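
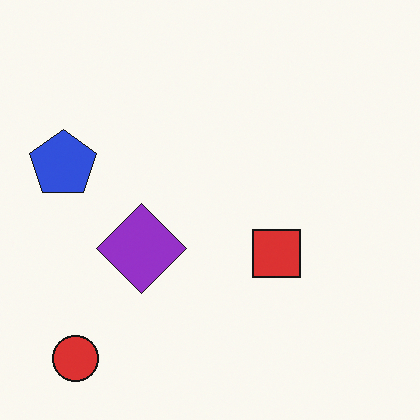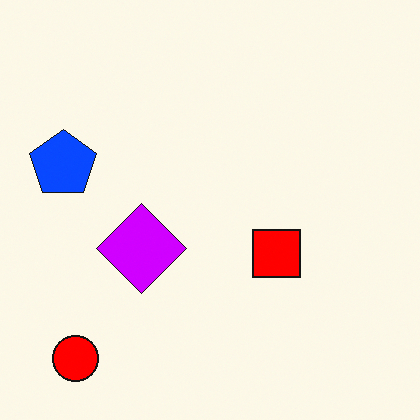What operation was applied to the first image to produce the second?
The transformation is: heavily oversaturated.

All colors are more vivid — a global saturation change.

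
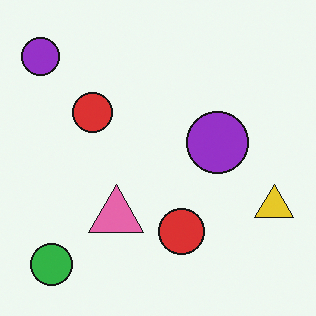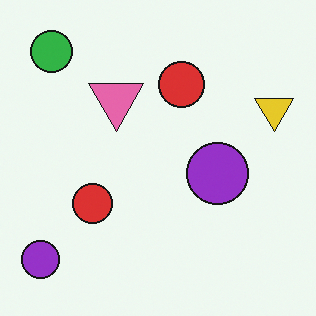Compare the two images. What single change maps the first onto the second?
The second image is the first flipped vertically (top ↔ bottom).

The green circle is in the bottom-left of the first image and the top-left of the second — shapes on opposite sides of the horizontal midline have swapped in a mirror flip.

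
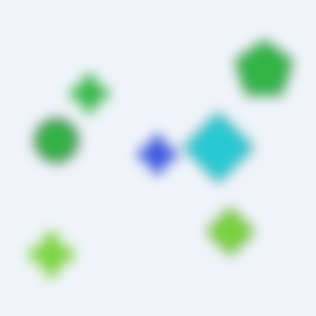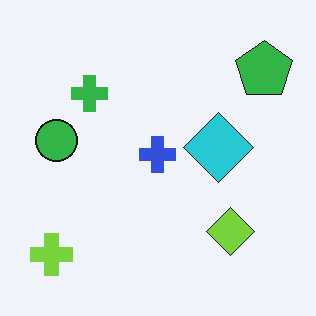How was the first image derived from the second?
The image was strongly gaussian-blurred.

Shape edges and outlines are uniformly softened across the whole image.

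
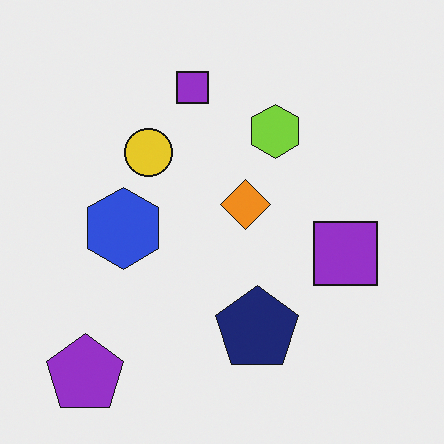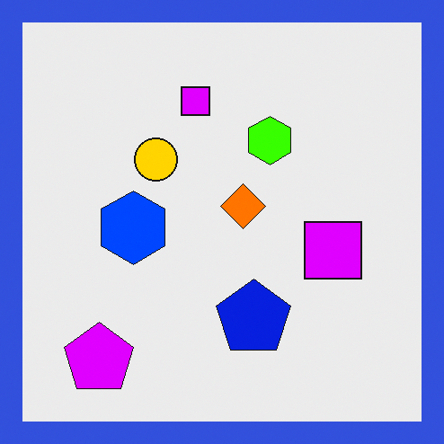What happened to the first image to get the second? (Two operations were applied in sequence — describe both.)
It was made much more vivid (saturation change), then framed with a blue border.

All colors are more vivid — a global saturation change. A solid blue frame runs around the edge of the second image, with the content slightly shrunk inside it.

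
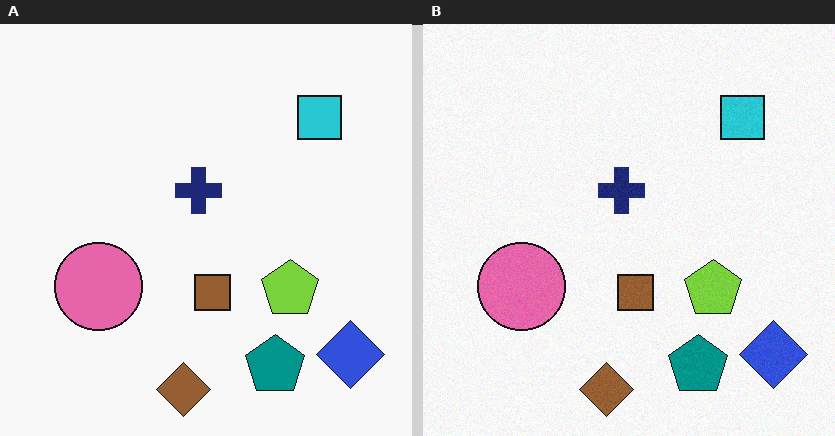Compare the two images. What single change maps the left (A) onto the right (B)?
The right (B) image is the left (A) degraded with a light layer of grain.

Random speckle covers the whole image, including the flat background.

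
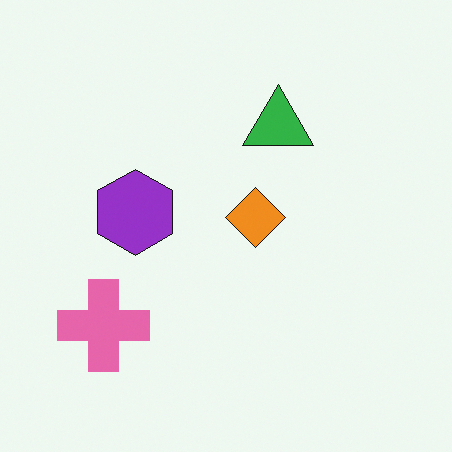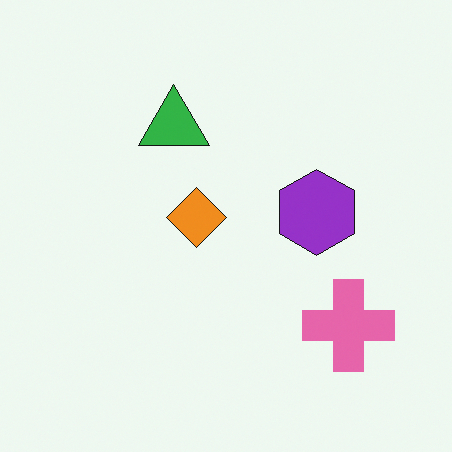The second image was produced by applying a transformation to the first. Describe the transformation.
Flipped horizontally (left ↔ right).

The pink cross is in the bottom-left of the first image and the bottom-right of the second — shapes on opposite sides of the vertical midline have swapped in a mirror flip.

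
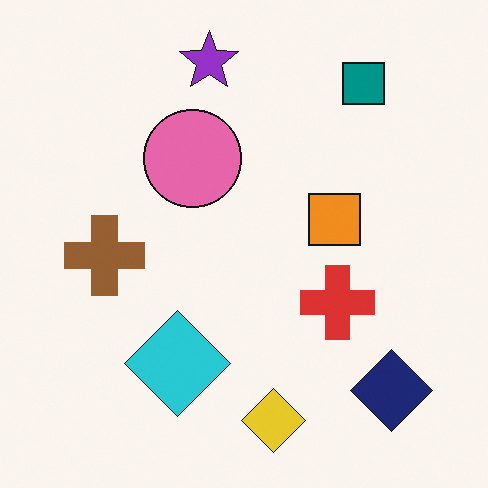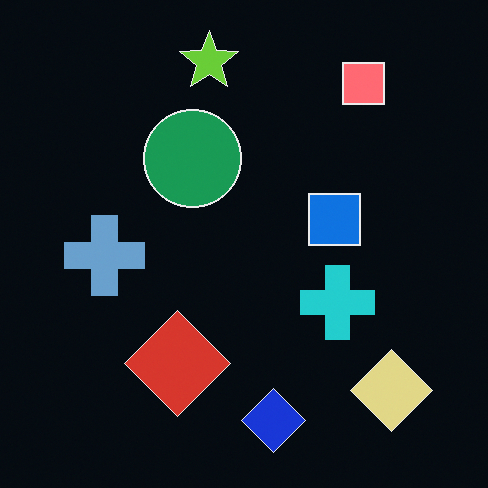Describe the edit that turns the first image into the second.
Color-inverted (negative).

The light background has become dark and every shape's color is its complement — a photographic negative.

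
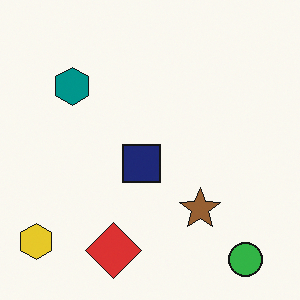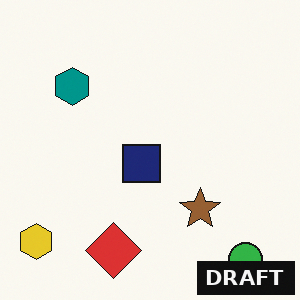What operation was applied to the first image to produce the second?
It was watermarked with the text "DRAFT" in the lower-right corner.

A dark label reading "DRAFT" appears in the lower-right corner.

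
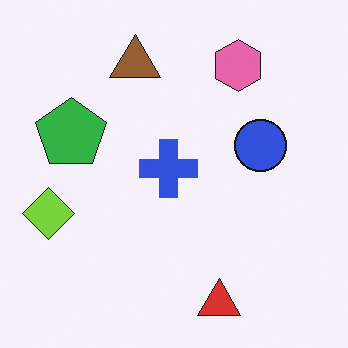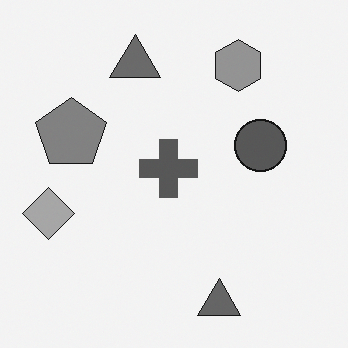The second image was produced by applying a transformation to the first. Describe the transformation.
Converted to grayscale.

All color is removed — every shape is now a shade of grey.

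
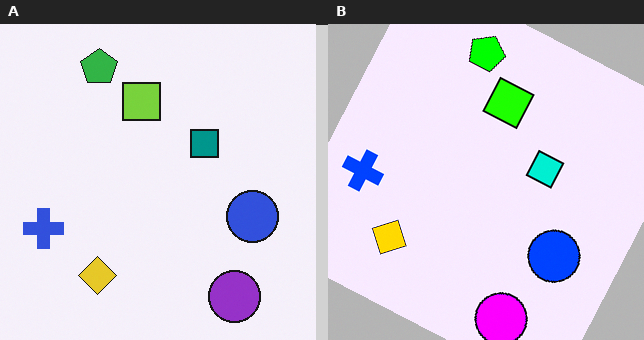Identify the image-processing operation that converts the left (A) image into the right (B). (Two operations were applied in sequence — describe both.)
The transformation is: rotated clockwise by a moderate amount, then heavily oversaturated.

Every shape is tilted by the same angle and the image corners show triangular fill wedges — a whole-image rotation by a non-right angle. All colors are more vivid — a global saturation change.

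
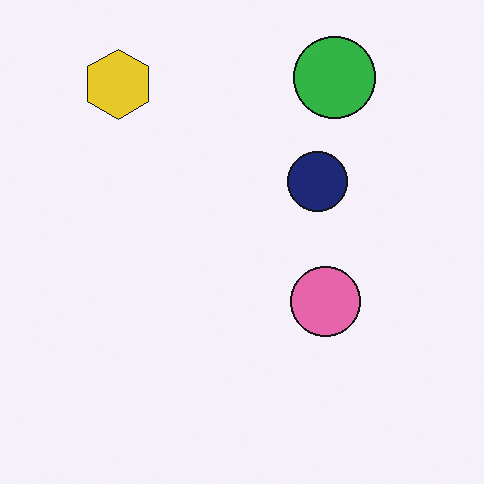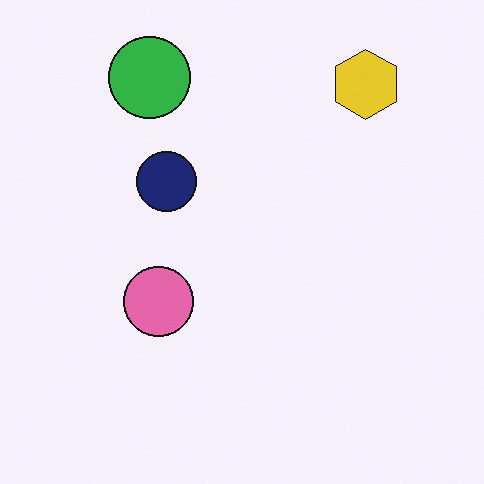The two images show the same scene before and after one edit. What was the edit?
The transformation is: flipped horizontally (left ↔ right).

The yellow hexagon is in the top-left of the first image and the top-right of the second — shapes on opposite sides of the vertical midline have swapped in a mirror flip.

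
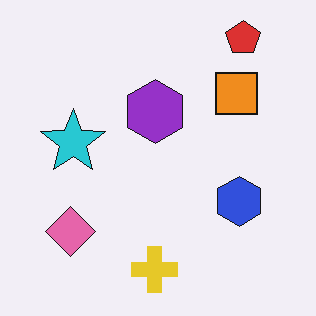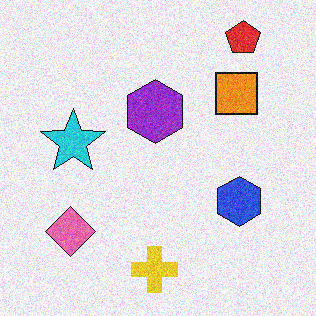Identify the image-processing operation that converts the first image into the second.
It was degraded with moderate additive noise.

Random speckle covers the whole image, including the flat background.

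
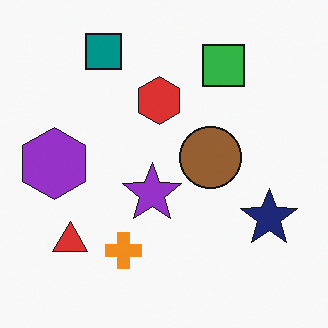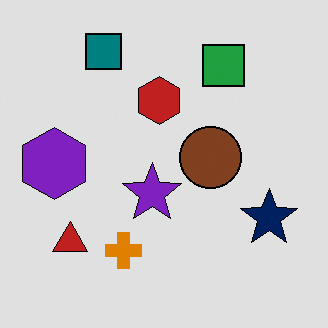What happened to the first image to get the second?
The second image is the first moderately posterized.

Each flat color has snapped to a coarser quantized level — most visibly, the near-white background has dropped to a flat grey.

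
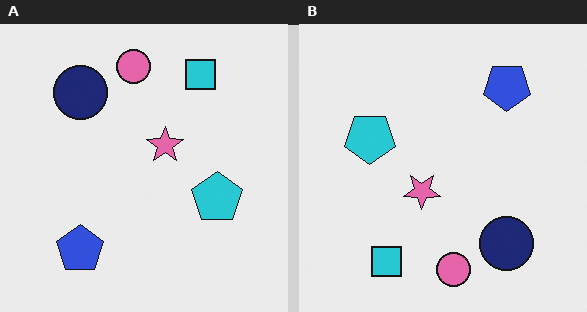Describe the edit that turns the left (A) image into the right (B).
The transformation is: rotated 180°.

The cyan square sits in the top-right of the left (A) image and the bottom-left of the right (B) — consistent with a whole-image 180° rotation.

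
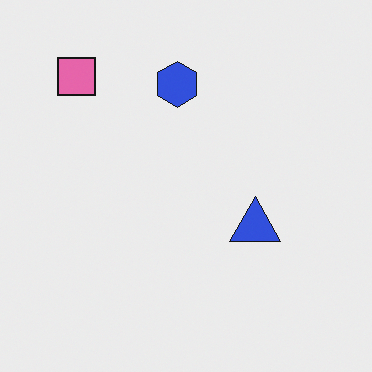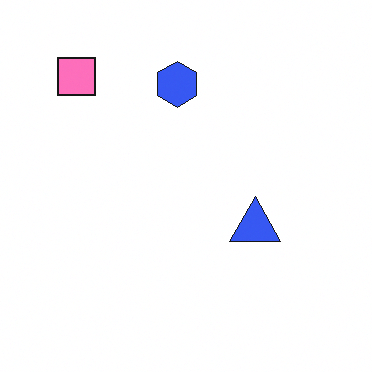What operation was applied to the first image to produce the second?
The image was slightly brightened.

Every pixel — background and shapes alike — is uniformly brightened.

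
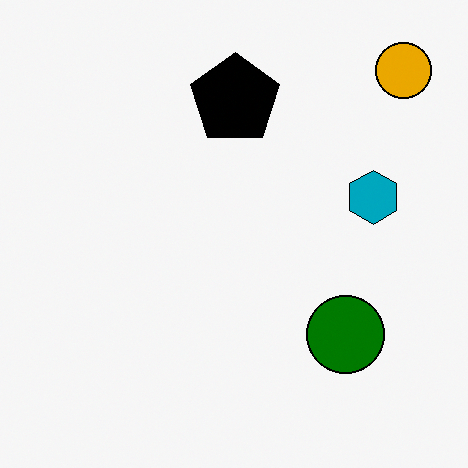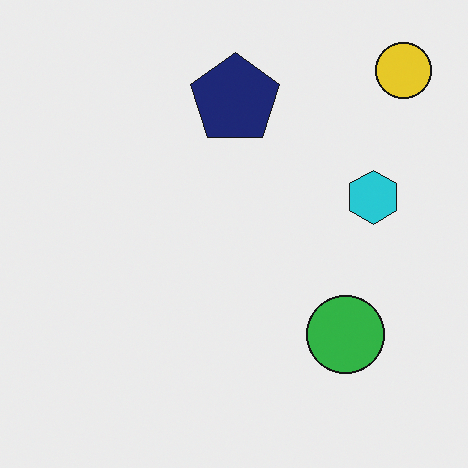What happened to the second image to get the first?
The transformation is: given much higher contrast.

Tones are pushed away from mid-grey across the whole image — a global contrast change.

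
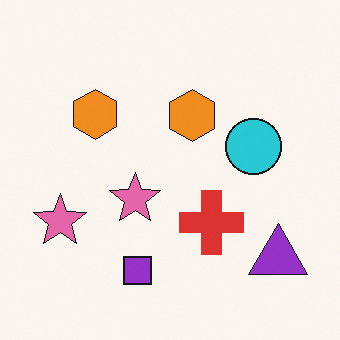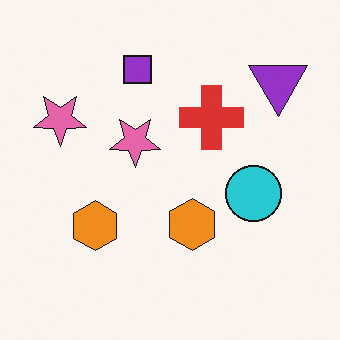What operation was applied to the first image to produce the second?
Flipped vertically (top ↔ bottom).

The purple square is in the bottom of the first image and the top of the second — shapes on opposite sides of the horizontal midline have swapped in a mirror flip.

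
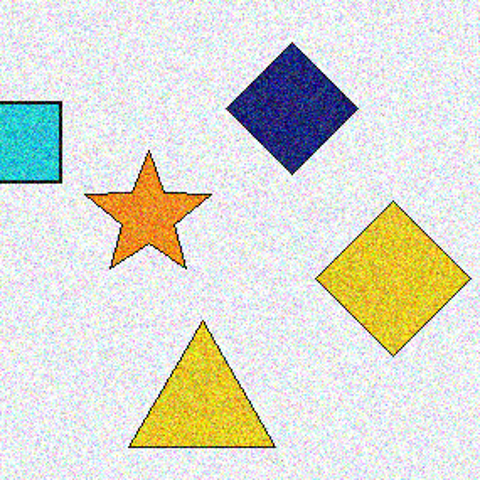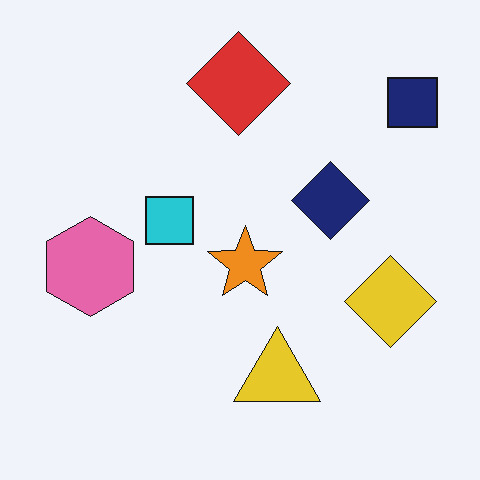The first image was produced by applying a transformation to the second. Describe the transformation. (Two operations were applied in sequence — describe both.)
The first image is the second degraded with heavy additive noise, then cropped tightly and scaled back up.

Random speckle covers the whole image, including the flat background. The visible shapes are larger and the field of view is narrower; shapes near the original edges may be partly or wholly outside the frame — a crop-and-rescale.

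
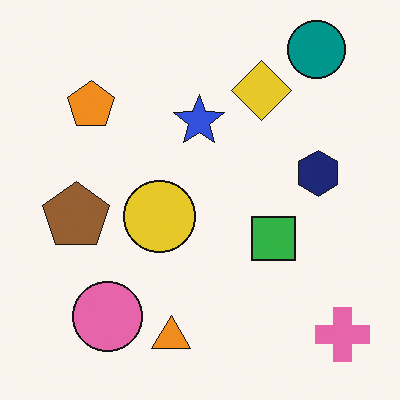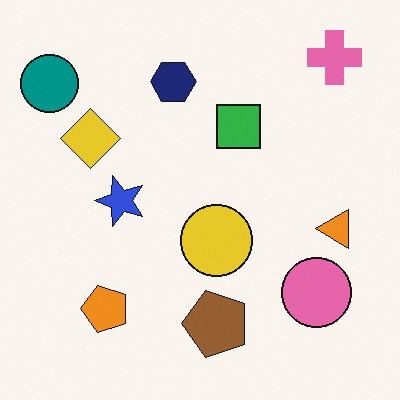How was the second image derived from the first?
It was rotated 90° counter-clockwise.

The pink cross sits in the bottom-right of the first image and the top-right of the second — consistent with a whole-image 90° counter-clockwise rotation.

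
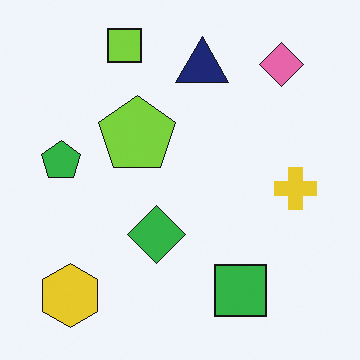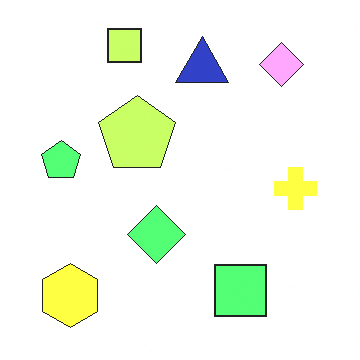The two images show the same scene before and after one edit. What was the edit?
It was brightened a lot.

Every pixel — background and shapes alike — is uniformly brightened.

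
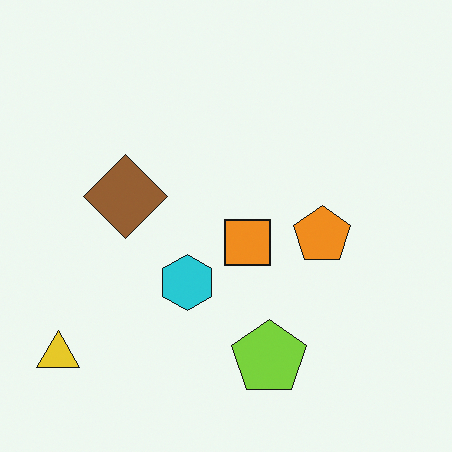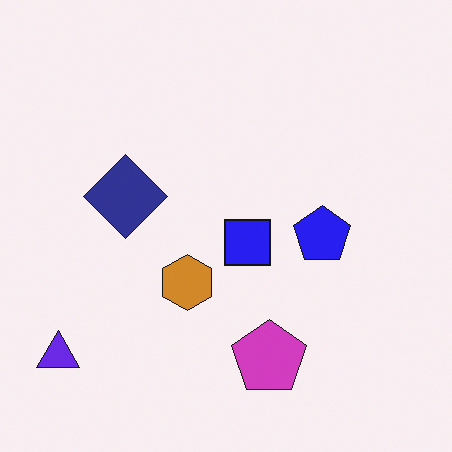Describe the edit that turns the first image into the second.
It was hue-shifted by a large amount.

Every shape's color has rotated by the same amount around the hue wheel — a uniform hue shift.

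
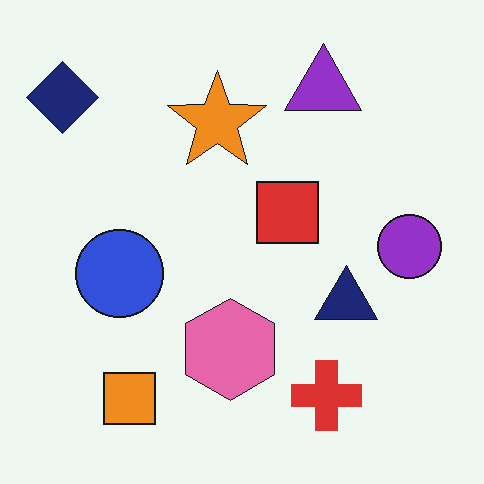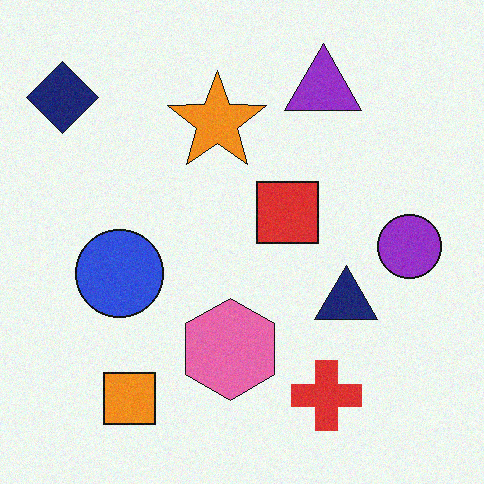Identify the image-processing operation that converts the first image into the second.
It was degraded with light additive noise.

Random speckle covers the whole image, including the flat background.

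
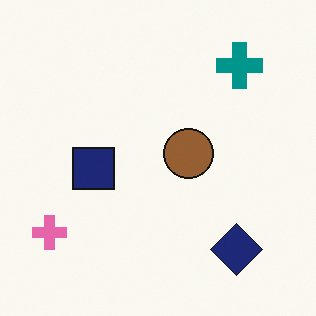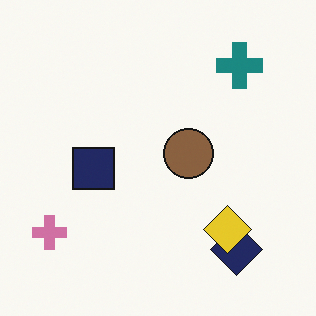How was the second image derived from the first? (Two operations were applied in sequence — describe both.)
This is the original image slightly desaturated, then overlaid with an additional yellow diamond.

All colors are more muted and greyish — a global saturation change. A yellow diamond appears in the second image that is absent from the first.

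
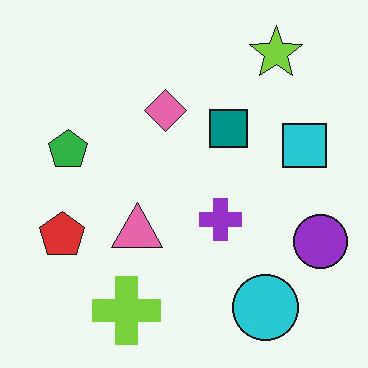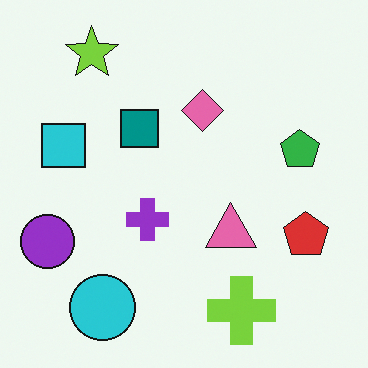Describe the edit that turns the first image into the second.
The second image is the first flipped horizontally (left ↔ right).

The purple circle is in the right of the first image and the left of the second — shapes on opposite sides of the vertical midline have swapped in a mirror flip.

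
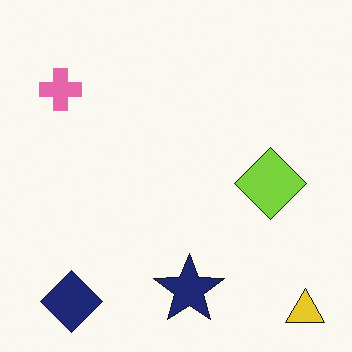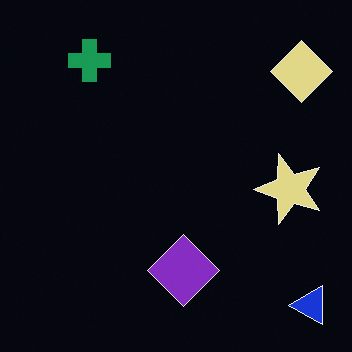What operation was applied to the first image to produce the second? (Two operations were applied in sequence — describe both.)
The second image is the first transposed (reflected across the top-left ↔ bottom-right diagonal), then color-inverted (negative).

Shapes have swapped their row and column positions — what was in the top-right is now in the bottom-left — a diagonal reflection. The light background has become dark and every shape's color is its complement — a photographic negative.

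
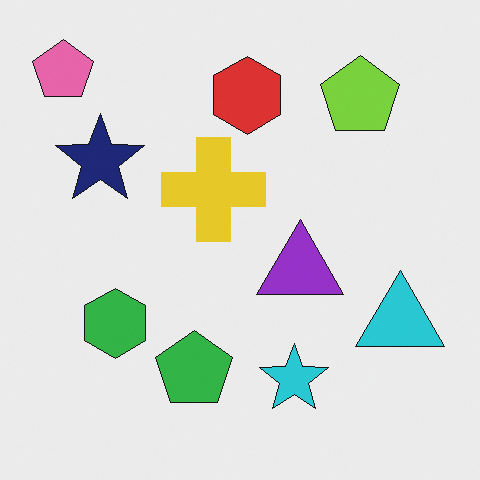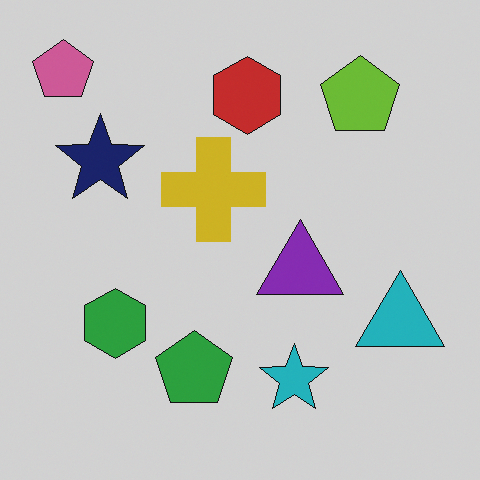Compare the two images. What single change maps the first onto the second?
The second image is the first slightly darkened.

Every pixel — background and shapes alike — is uniformly darkened.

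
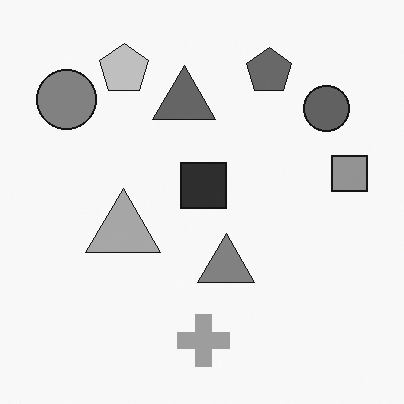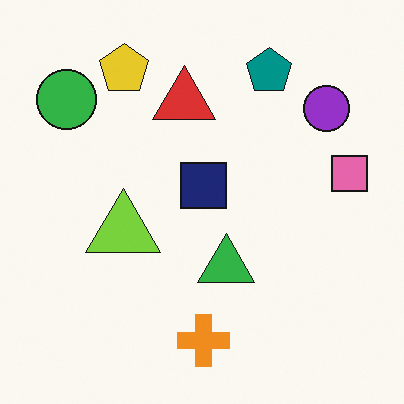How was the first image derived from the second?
It was converted to grayscale.

All color is removed — every shape is now a shade of grey.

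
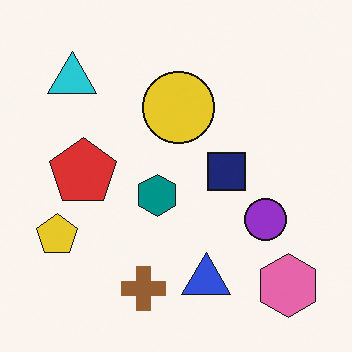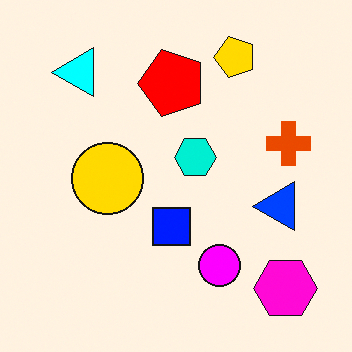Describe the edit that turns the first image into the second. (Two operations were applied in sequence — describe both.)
The second image is the first made much more vivid (saturation change), then transposed (reflected across the top-left ↔ bottom-right diagonal).

All colors are more vivid — a global saturation change. Shapes have swapped their row and column positions — what was in the top-right is now in the bottom-left — a diagonal reflection.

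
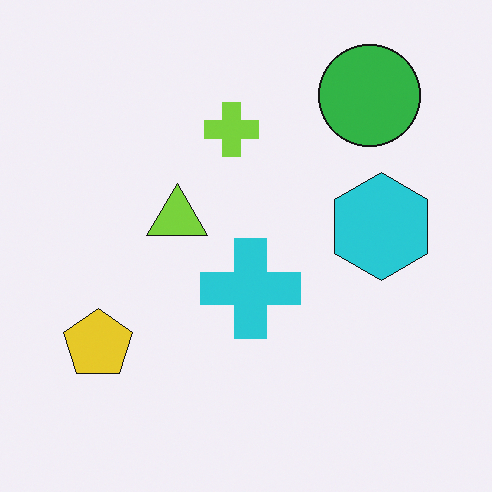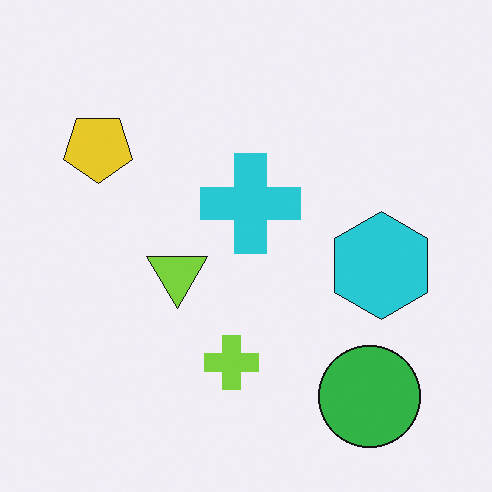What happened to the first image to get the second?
Flipped vertically (top ↔ bottom).

The green circle is in the top-right of the first image and the bottom-right of the second — shapes on opposite sides of the horizontal midline have swapped in a mirror flip.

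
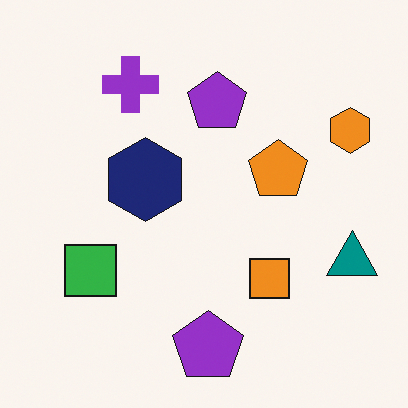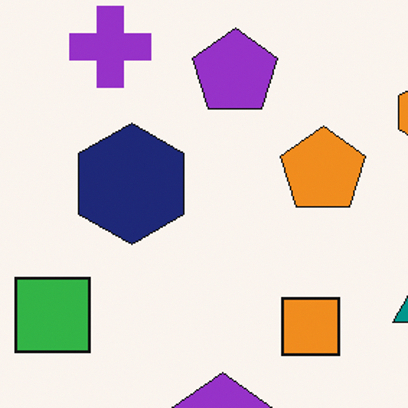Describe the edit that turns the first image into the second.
This is the original image cropped to a modestly smaller region and rescaled.

The visible shapes are larger and the field of view is narrower; shapes near the original edges may be partly or wholly outside the frame — a crop-and-rescale.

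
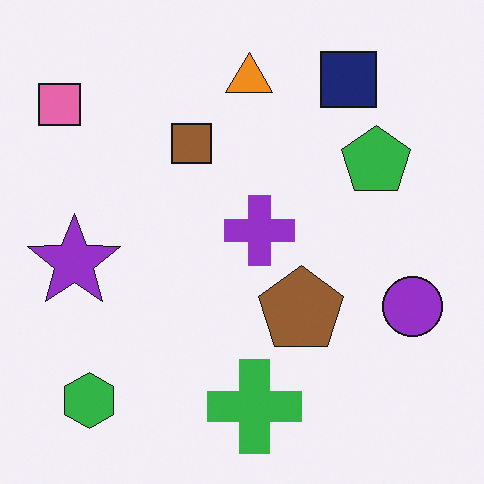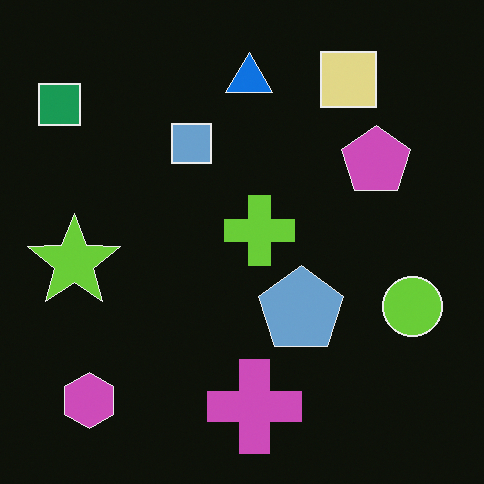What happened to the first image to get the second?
The transformation is: color-inverted (negative).

The light background has become dark and every shape's color is its complement — a photographic negative.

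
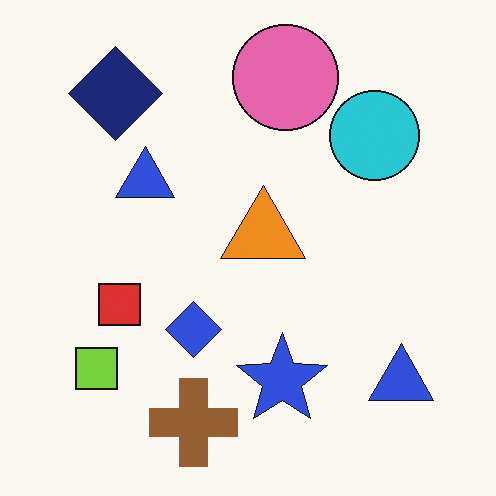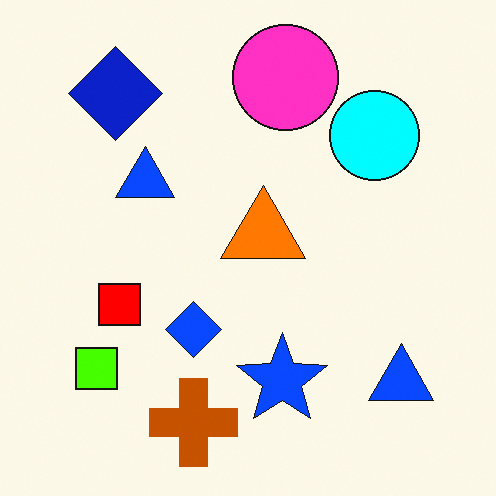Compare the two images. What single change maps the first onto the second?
Heavily oversaturated.

All colors are more vivid — a global saturation change.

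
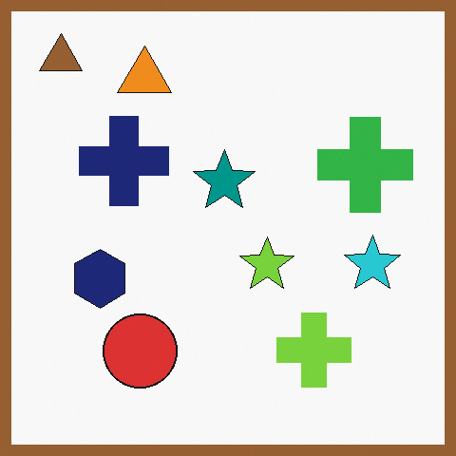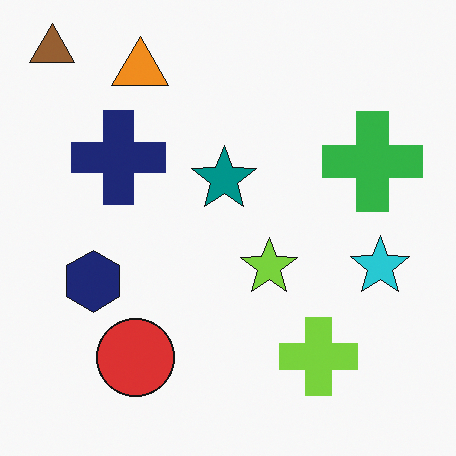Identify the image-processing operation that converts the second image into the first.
It was framed with a brown border.

A solid brown frame runs around the edge of the first image, with the content slightly shrunk inside it.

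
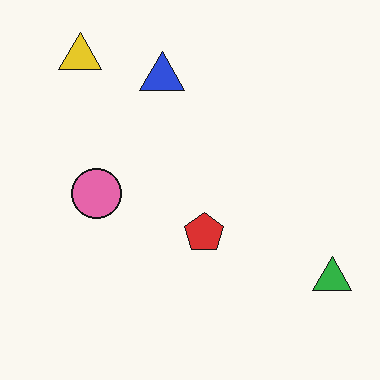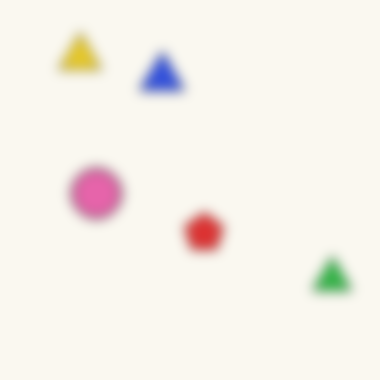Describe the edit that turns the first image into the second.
It was heavily blurred.

Shape edges and outlines are uniformly softened across the whole image.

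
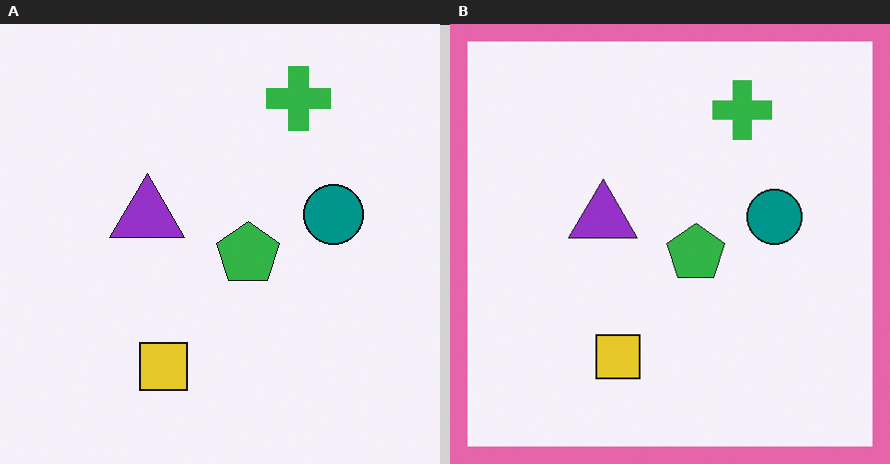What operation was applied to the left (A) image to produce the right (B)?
The transformation is: framed with a pink border.

A solid pink frame runs around the edge of the right (B) image, with the content slightly shrunk inside it.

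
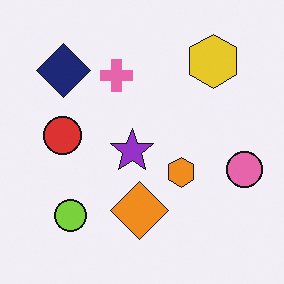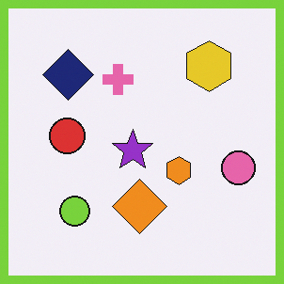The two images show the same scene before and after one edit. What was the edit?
This is the original image framed with a lime border.

A solid lime frame runs around the edge of the second image, with the content slightly shrunk inside it.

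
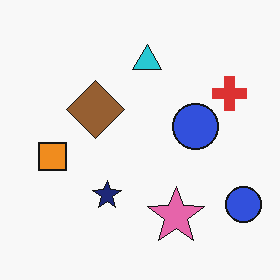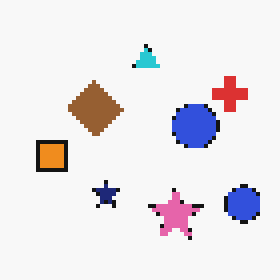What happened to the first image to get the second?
The image was mildly pixelated.

Shapes are reduced to large square blocks; fine edges and outlines are lost — a downscale-then-upscale (mosaic) effect.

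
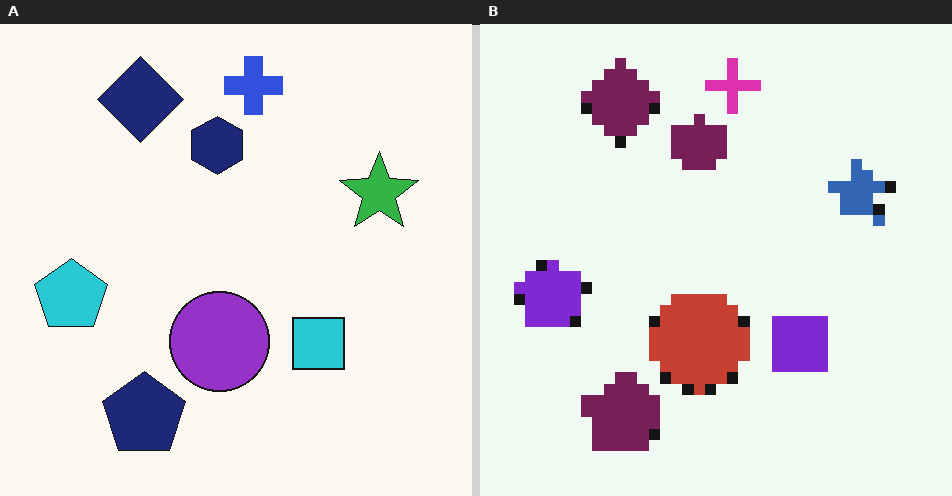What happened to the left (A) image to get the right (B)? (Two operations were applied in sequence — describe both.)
The image was hue-shifted through roughly a third of the color wheel, then coarsely pixelated.

Every shape's color has rotated by the same amount around the hue wheel — a uniform hue shift. Shapes are reduced to large square blocks; fine edges and outlines are lost — a downscale-then-upscale (mosaic) effect.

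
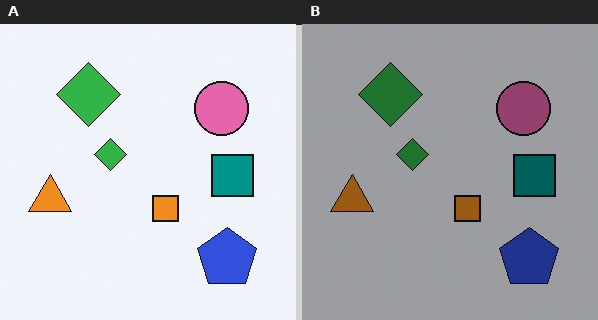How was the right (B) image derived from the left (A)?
The right (B) image is the left (A) noticeably darkened.

Every pixel — background and shapes alike — is uniformly darkened.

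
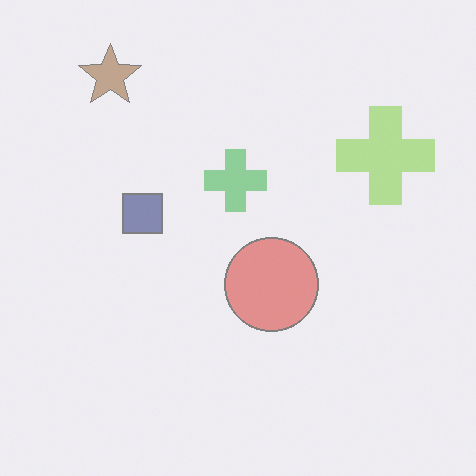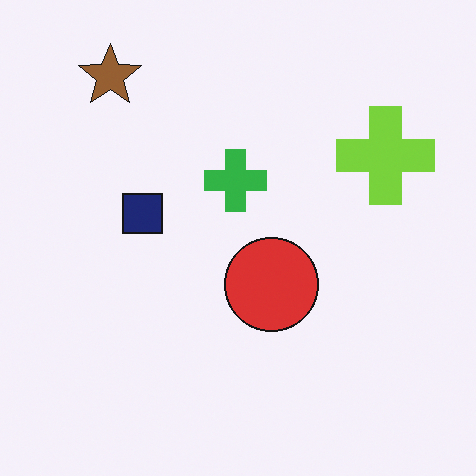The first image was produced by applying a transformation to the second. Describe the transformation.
This is the original image washed out (contrast reduced).

Tones are pushed toward mid-grey across the whole image — a global contrast change.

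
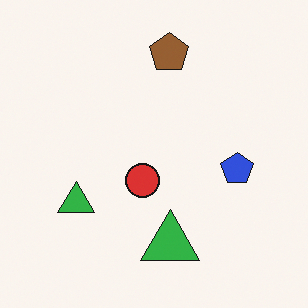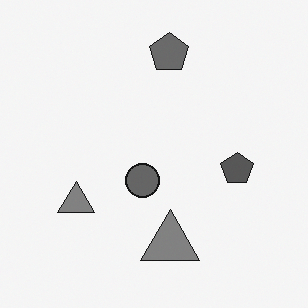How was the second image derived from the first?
The image was converted to grayscale.

All color is removed — every shape is now a shade of grey.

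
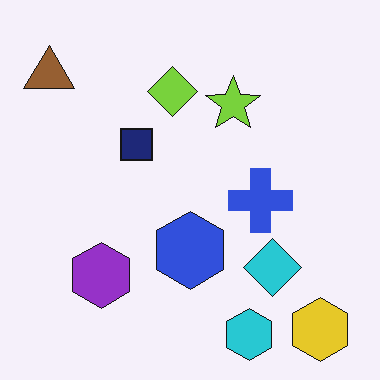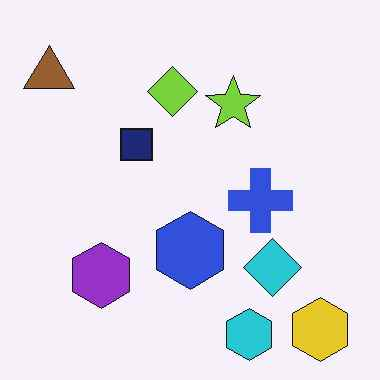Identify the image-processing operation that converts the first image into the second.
The transformation is: JPEG-compressed with visible artifacts.

Blocky 8×8 compression artifacts appear around shape edges and the flat background shows ringing — characteristic JPEG degradation.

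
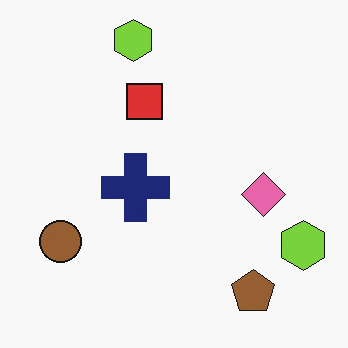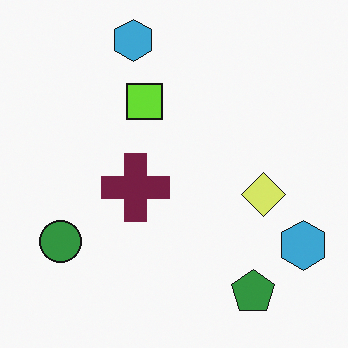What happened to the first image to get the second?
Hue-shifted through roughly a third of the color wheel.

Every shape's color has rotated by the same amount around the hue wheel — a uniform hue shift.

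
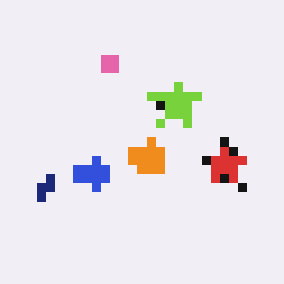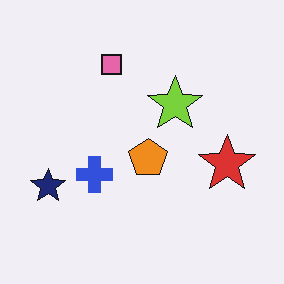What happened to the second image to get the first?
The image was coarsely pixelated.

Shapes are reduced to large square blocks; fine edges and outlines are lost — a downscale-then-upscale (mosaic) effect.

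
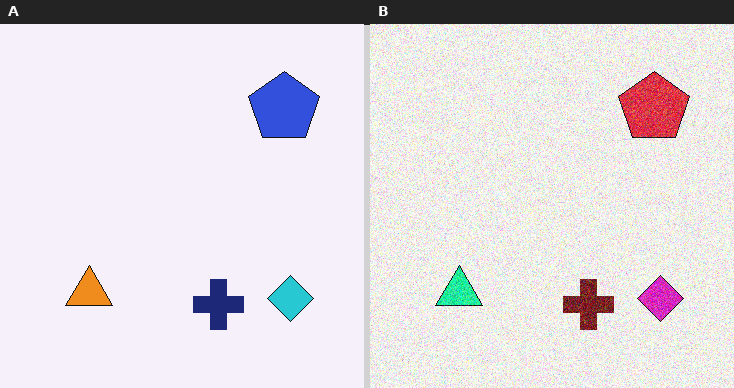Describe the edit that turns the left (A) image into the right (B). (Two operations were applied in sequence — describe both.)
It was degraded with strong gaussian noise, then hue-shifted by a moderate amount.

Random speckle covers the whole image, including the flat background. Every shape's color has rotated by the same amount around the hue wheel — a uniform hue shift.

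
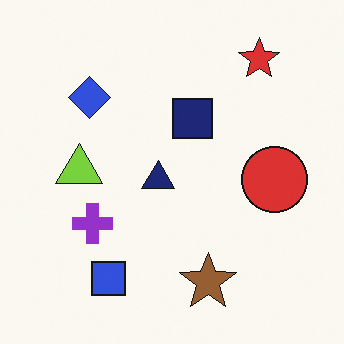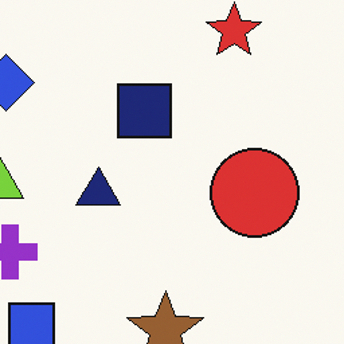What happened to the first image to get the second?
The image was cropped slightly and scaled back up.

The visible shapes are larger and the field of view is narrower; shapes near the original edges may be partly or wholly outside the frame — a crop-and-rescale.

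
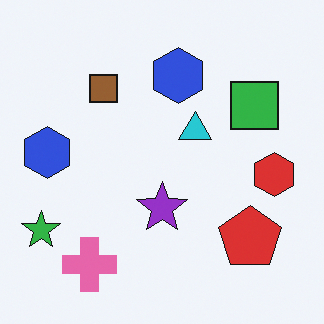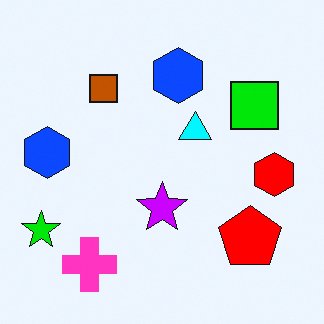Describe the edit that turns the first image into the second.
The transformation is: made much more vivid (saturation change).

All colors are more vivid — a global saturation change.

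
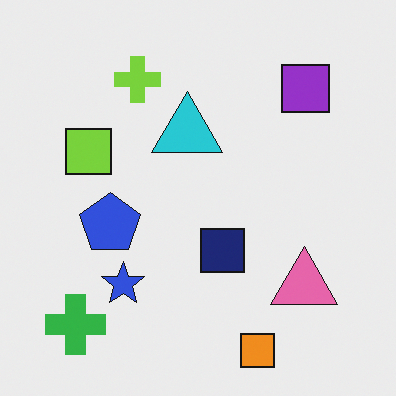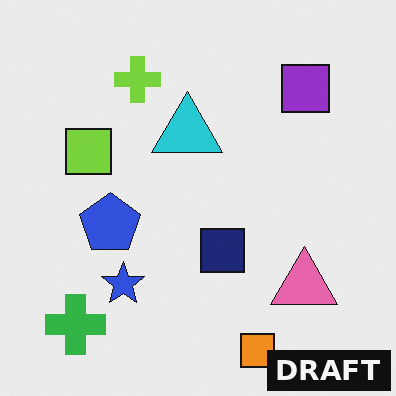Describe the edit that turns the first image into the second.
Watermarked with the text "DRAFT" in the lower-right corner.

A dark label reading "DRAFT" appears in the lower-right corner.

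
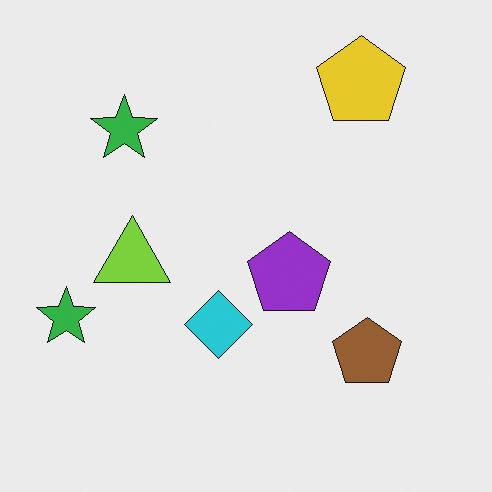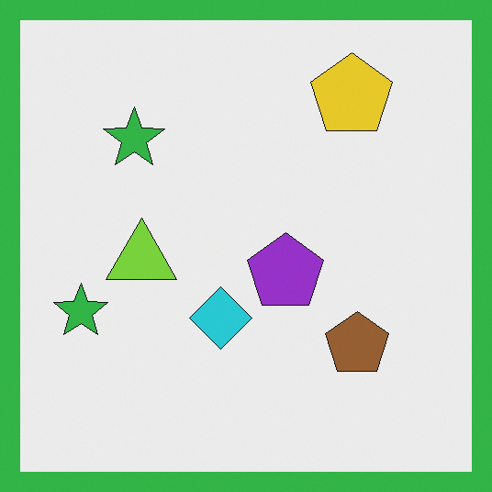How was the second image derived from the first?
The image was framed with a green border.

A solid green frame runs around the edge of the second image, with the content slightly shrunk inside it.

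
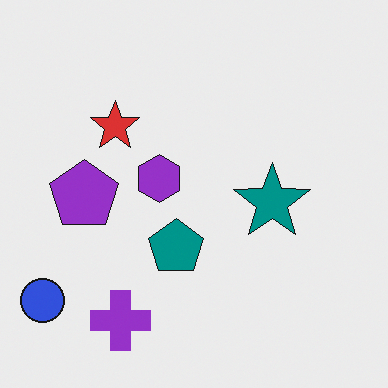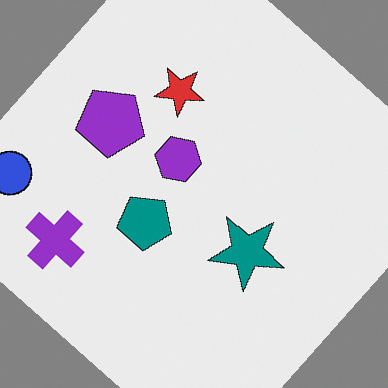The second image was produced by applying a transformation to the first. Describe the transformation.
Rotated clockwise by a large amount — several tens of degrees.

Every shape is tilted by the same angle and the image corners show triangular fill wedges — a whole-image rotation by a non-right angle.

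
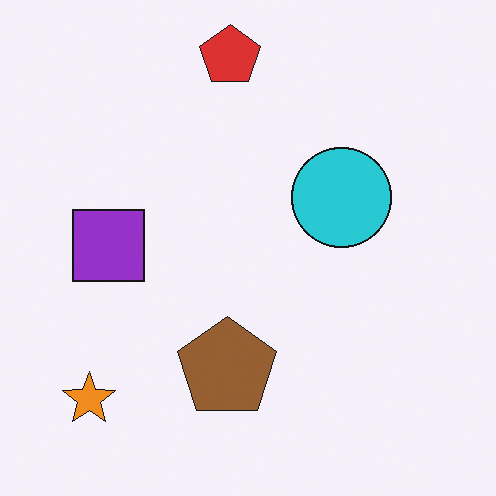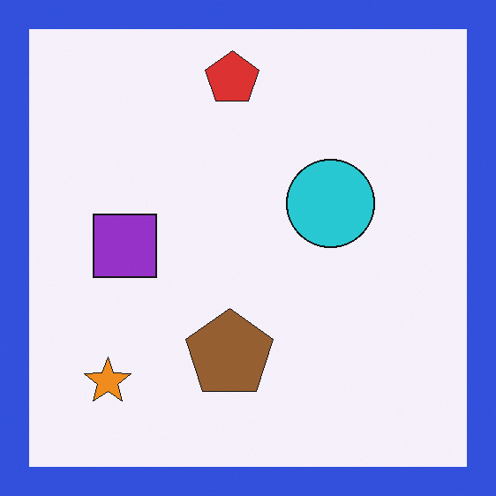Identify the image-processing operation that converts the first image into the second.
Framed with a blue border.

A solid blue frame runs around the edge of the second image, with the content slightly shrunk inside it.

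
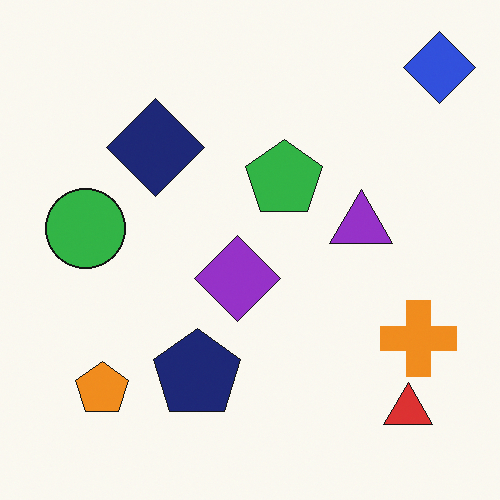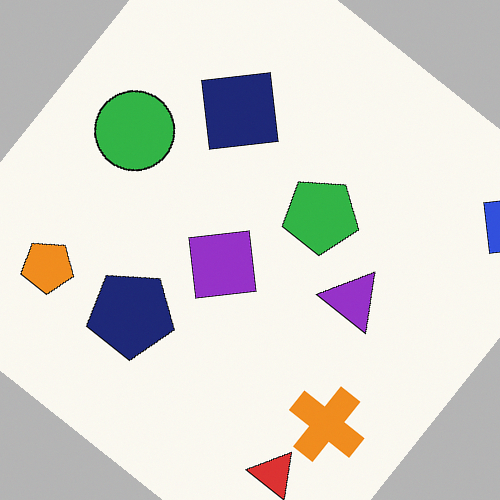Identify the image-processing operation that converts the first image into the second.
Rotated clockwise by a large amount — several tens of degrees.

Every shape is tilted by the same angle and the image corners show triangular fill wedges — a whole-image rotation by a non-right angle.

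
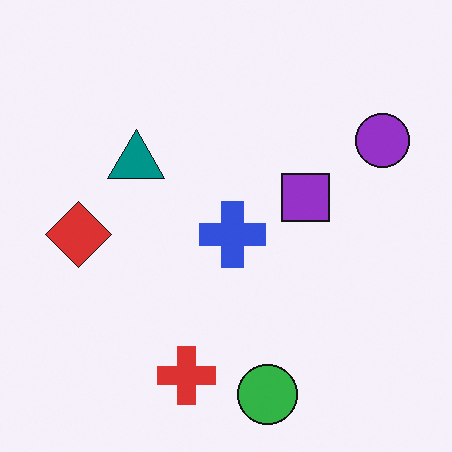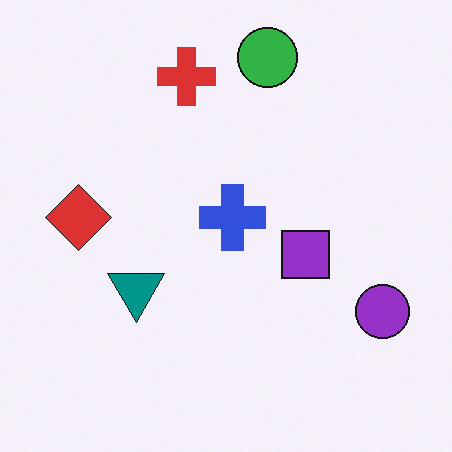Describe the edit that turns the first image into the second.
The transformation is: flipped vertically (top ↔ bottom).

The green circle is in the bottom of the first image and the top of the second — shapes on opposite sides of the horizontal midline have swapped in a mirror flip.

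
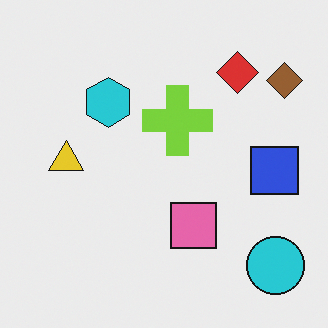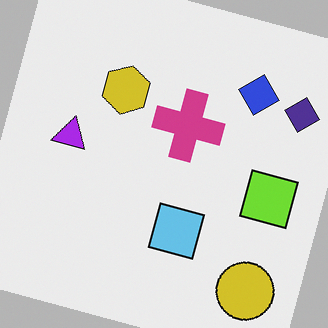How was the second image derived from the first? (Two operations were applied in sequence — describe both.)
Rotated clockwise by a clearly visible amount, then hue-shifted by a large amount.

Every shape is tilted by the same angle and the image corners show triangular fill wedges — a whole-image rotation by a non-right angle. Every shape's color has rotated by the same amount around the hue wheel — a uniform hue shift.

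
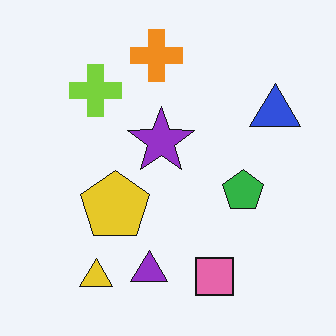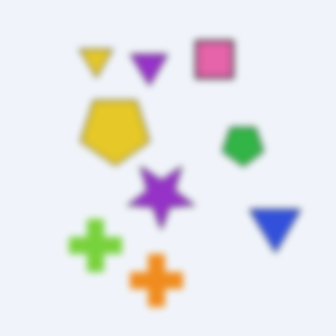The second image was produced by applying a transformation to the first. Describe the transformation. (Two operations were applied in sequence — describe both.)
This is the original image noticeably gaussian-blurred, then flipped vertically (top ↔ bottom).

Shape edges and outlines are uniformly softened across the whole image. The orange cross is in the top of the first image and the bottom of the second — shapes on opposite sides of the horizontal midline have swapped in a mirror flip.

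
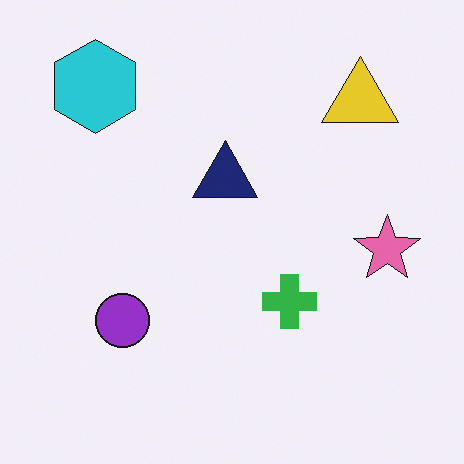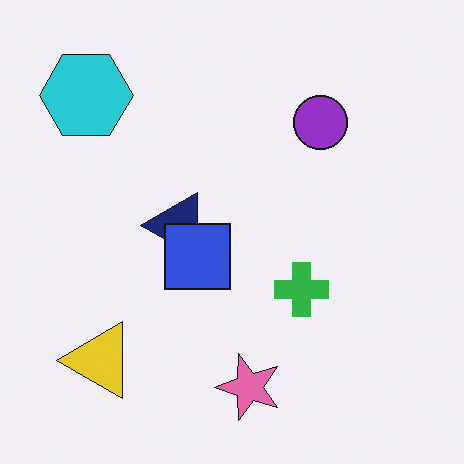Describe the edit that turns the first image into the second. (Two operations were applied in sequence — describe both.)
It was transposed (reflected across the top-left ↔ bottom-right diagonal), then overlaid with an additional blue square.

Shapes have swapped their row and column positions — what was in the top-right is now in the bottom-left — a diagonal reflection. A blue square appears in the second image that is absent from the first.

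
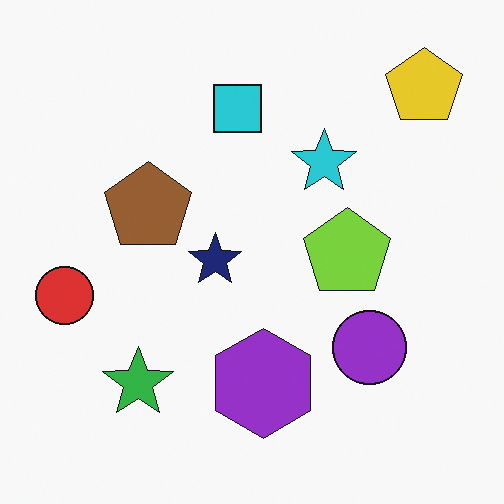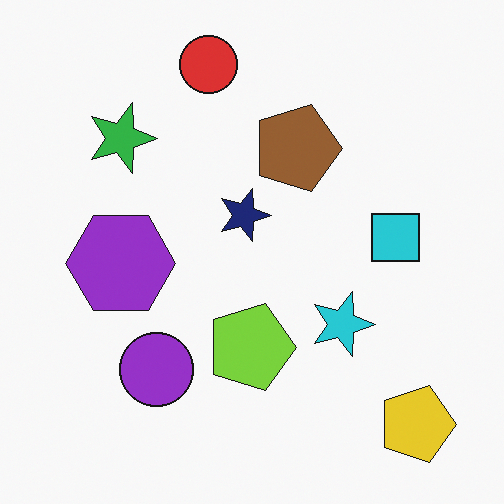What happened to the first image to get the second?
The second image is the first rotated 90° clockwise.

The yellow pentagon sits in the top-right of the first image and the bottom-right of the second — consistent with a whole-image 90° clockwise rotation.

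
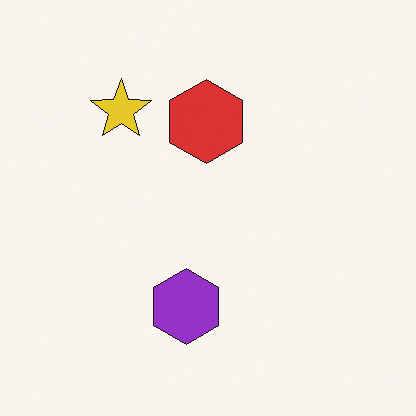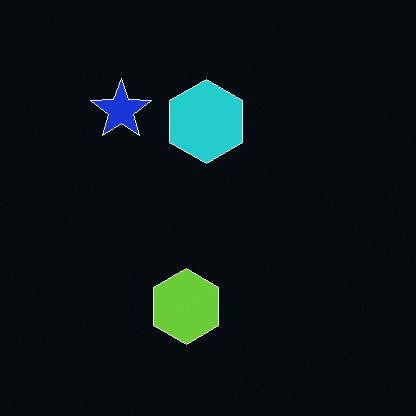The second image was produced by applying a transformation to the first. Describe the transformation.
The second image is the first color-inverted (negative).

The light background has become dark and every shape's color is its complement — a photographic negative.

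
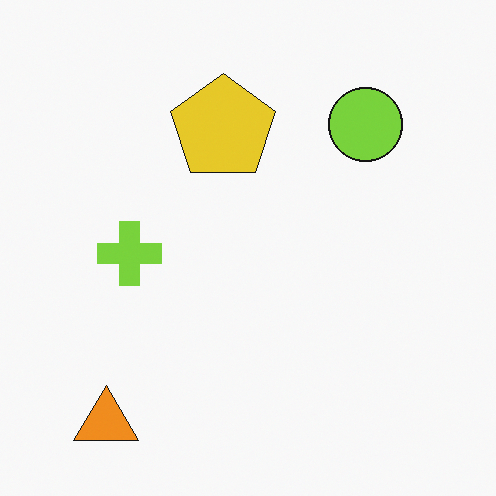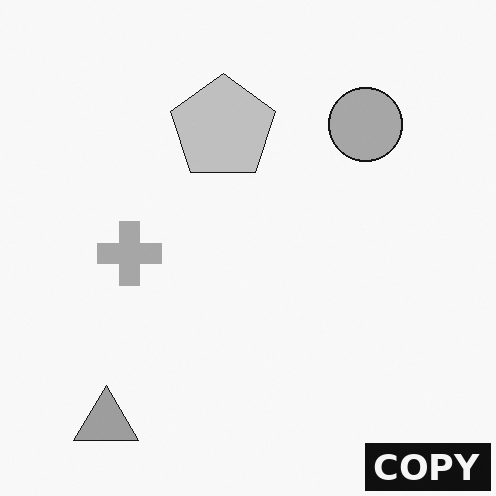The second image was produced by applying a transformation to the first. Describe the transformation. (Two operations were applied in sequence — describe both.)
This is the original image converted to grayscale, then watermarked with the text "COPY" in the lower-right corner.

All color is removed — every shape is now a shade of grey. A dark label reading "COPY" appears in the lower-right corner.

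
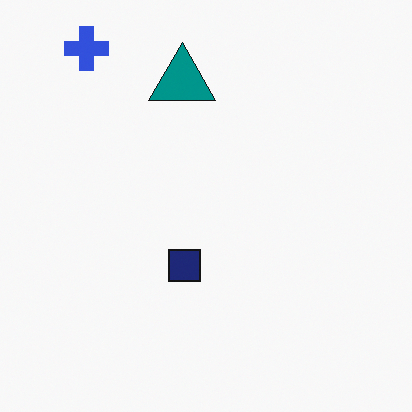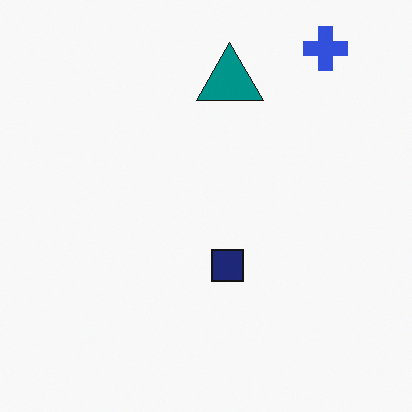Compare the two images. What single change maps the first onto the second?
The transformation is: flipped horizontally (left ↔ right).

The blue cross is in the top-left of the first image and the top-right of the second — shapes on opposite sides of the vertical midline have swapped in a mirror flip.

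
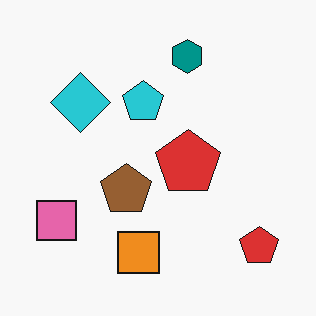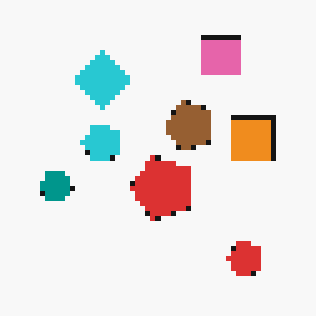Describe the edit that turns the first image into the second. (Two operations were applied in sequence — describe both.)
The second image is the first transposed (reflected across the top-left ↔ bottom-right diagonal), then lightly pixelated (a mild mosaic effect).

Shapes have swapped their row and column positions — what was in the top-right is now in the bottom-left — a diagonal reflection. Shapes are reduced to large square blocks; fine edges and outlines are lost — a downscale-then-upscale (mosaic) effect.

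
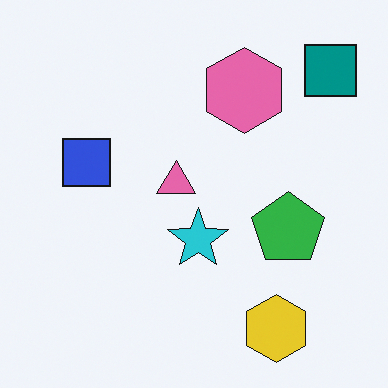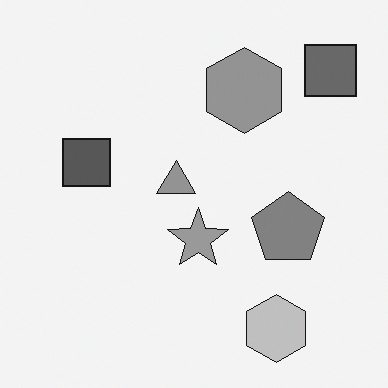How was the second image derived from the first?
The transformation is: converted to grayscale.

All color is removed — every shape is now a shade of grey.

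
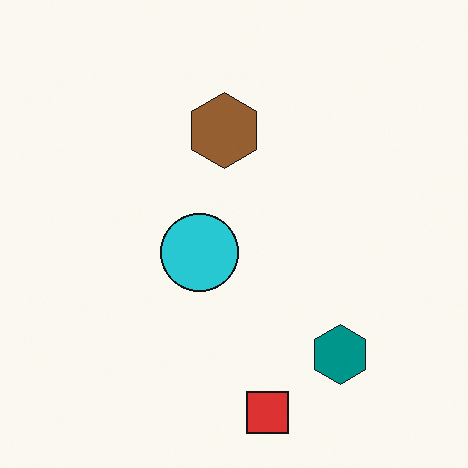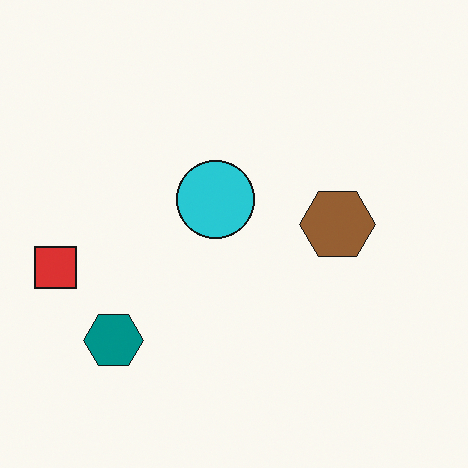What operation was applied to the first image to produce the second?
The image was rotated 90° clockwise.

The red square sits in the bottom of the first image and the left of the second — consistent with a whole-image 90° clockwise rotation.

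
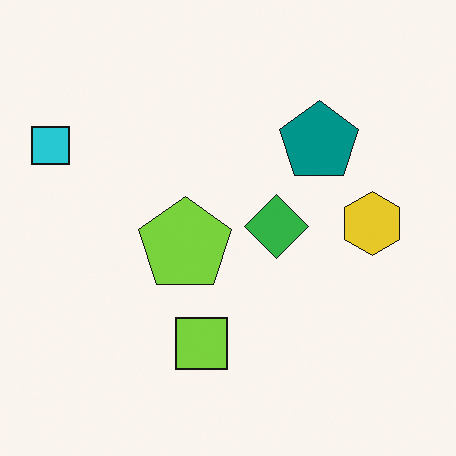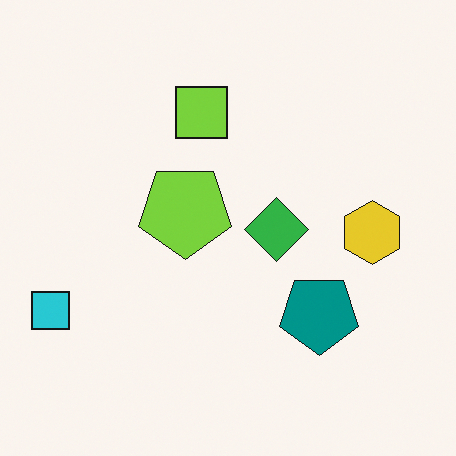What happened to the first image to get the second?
The image was flipped vertically (top ↔ bottom).

The lime square is in the bottom of the first image and the top of the second — shapes on opposite sides of the horizontal midline have swapped in a mirror flip.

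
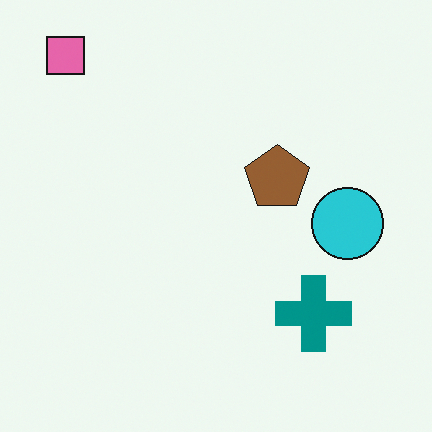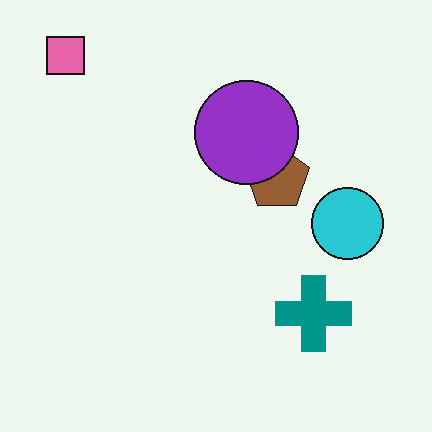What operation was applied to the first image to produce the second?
The second image is the first overlaid with an additional purple circle.

A purple circle appears in the second image that is absent from the first.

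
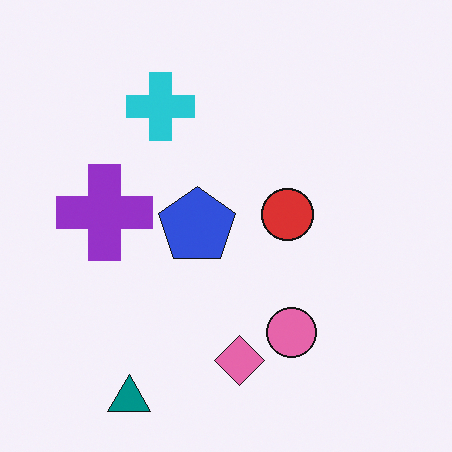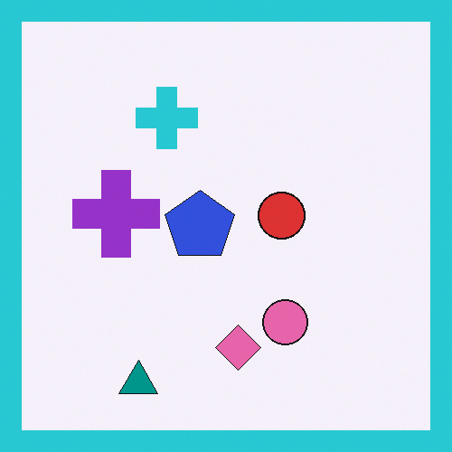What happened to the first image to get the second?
The transformation is: framed with a cyan border.

A solid cyan frame runs around the edge of the second image, with the content slightly shrunk inside it.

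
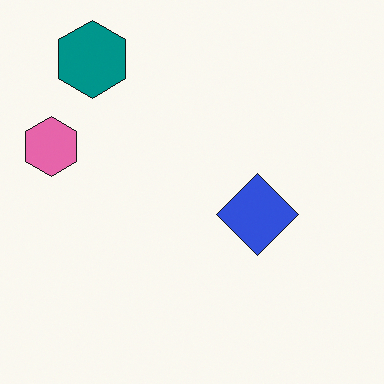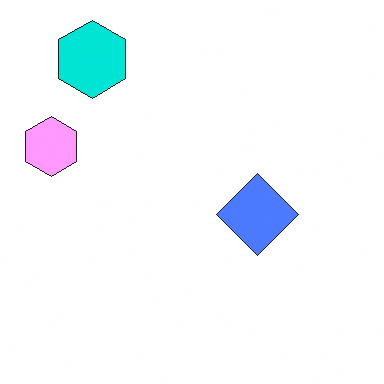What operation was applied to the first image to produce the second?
The transformation is: noticeably brightened.

Every pixel — background and shapes alike — is uniformly brightened.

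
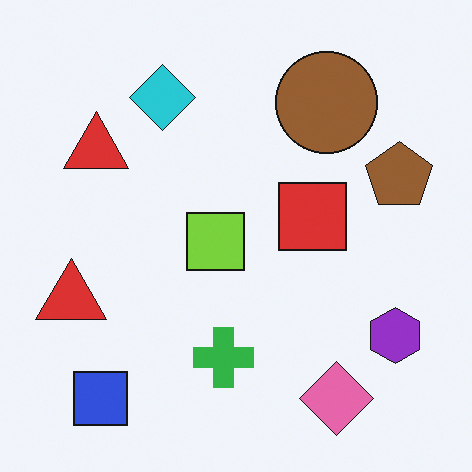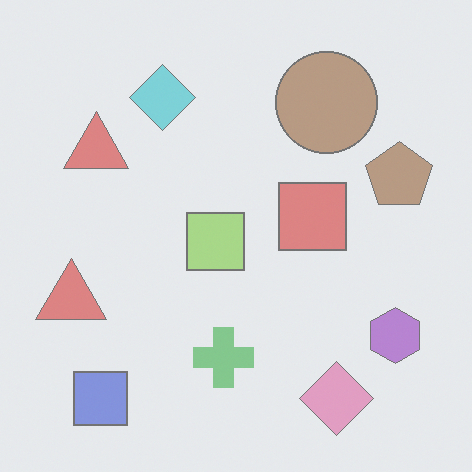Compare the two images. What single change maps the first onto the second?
Given much lower contrast.

Tones are pushed toward mid-grey across the whole image — a global contrast change.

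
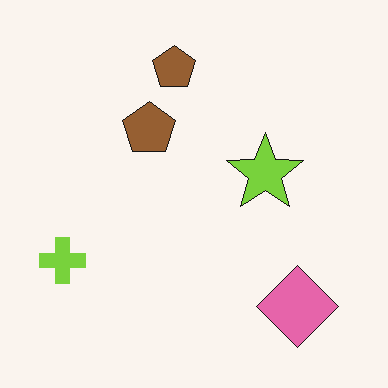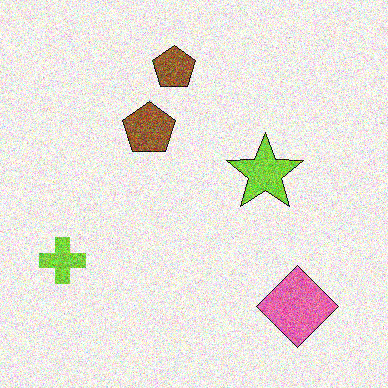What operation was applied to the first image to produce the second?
It was degraded with heavy additive noise.

Random speckle covers the whole image, including the flat background.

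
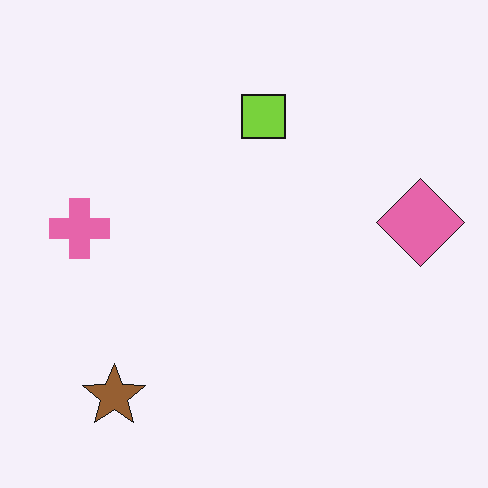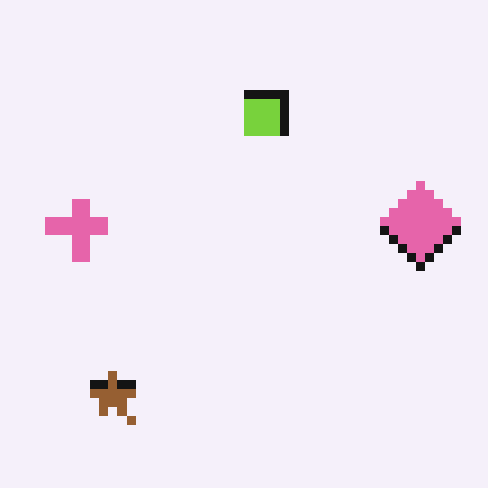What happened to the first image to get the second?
The second image is the first coarsely pixelated.

Shapes are reduced to large square blocks; fine edges and outlines are lost — a downscale-then-upscale (mosaic) effect.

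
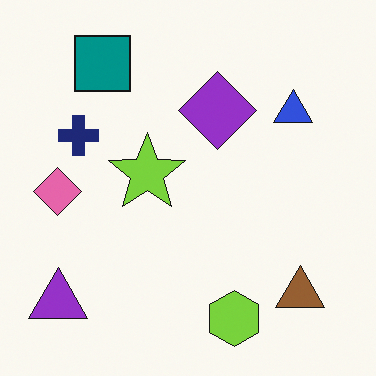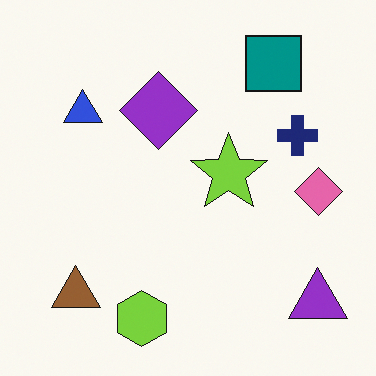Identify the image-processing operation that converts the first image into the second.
It was flipped horizontally (left ↔ right).

The pink diamond is in the left of the first image and the right of the second — shapes on opposite sides of the vertical midline have swapped in a mirror flip.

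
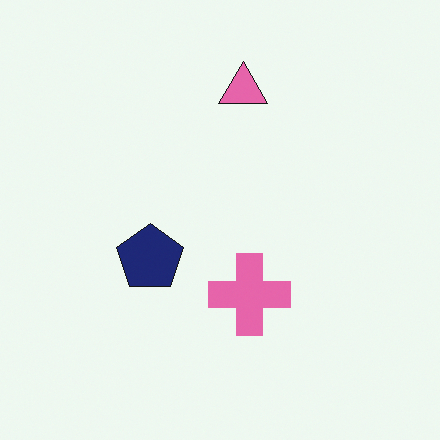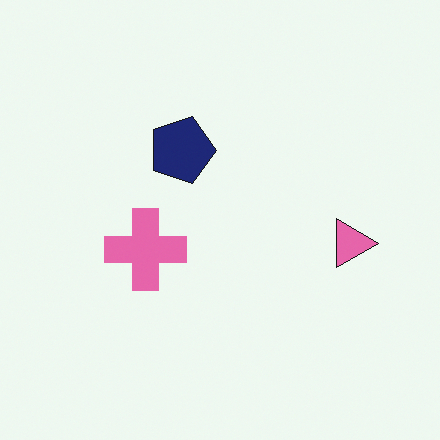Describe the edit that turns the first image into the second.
It was rotated 90° clockwise.

The pink triangle sits in the top of the first image and the right of the second — consistent with a whole-image 90° clockwise rotation.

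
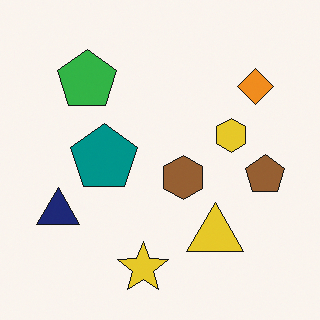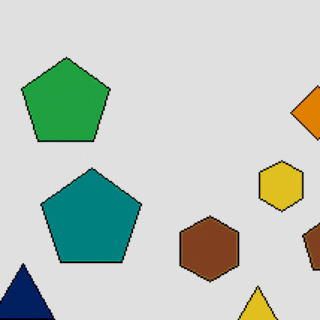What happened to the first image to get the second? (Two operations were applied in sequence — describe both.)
The transformation is: cropped slightly and scaled back up, then moderately posterized.

The visible shapes are larger and the field of view is narrower; shapes near the original edges may be partly or wholly outside the frame — a crop-and-rescale. Each flat color has snapped to a coarser quantized level — most visibly, the near-white background has dropped to a flat grey.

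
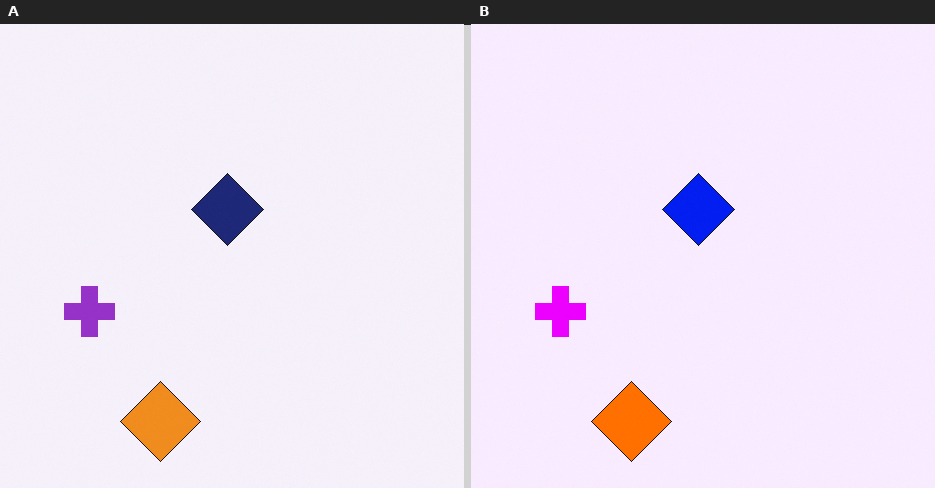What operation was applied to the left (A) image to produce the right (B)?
Made much more vivid (saturation change).

All colors are more vivid — a global saturation change.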